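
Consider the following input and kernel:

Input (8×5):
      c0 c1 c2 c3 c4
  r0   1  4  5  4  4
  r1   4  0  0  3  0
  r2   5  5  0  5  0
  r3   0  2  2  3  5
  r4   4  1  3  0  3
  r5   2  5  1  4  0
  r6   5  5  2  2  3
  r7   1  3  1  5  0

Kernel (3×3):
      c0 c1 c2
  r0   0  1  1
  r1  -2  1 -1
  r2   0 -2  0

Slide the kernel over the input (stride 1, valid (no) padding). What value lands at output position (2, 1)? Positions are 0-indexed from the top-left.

-6

The receptive field on the input at this output position is [5 0 5 / 2 2 3 / 1 3 0]. Elementwise product with the kernel and sum: 0·1 + 5·1 + 2·-2 + 2·1 + 3·-1 + 3·-2.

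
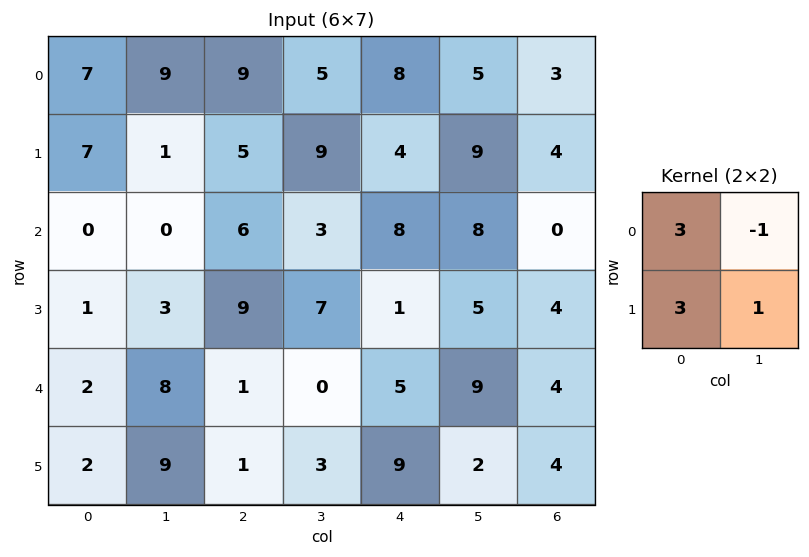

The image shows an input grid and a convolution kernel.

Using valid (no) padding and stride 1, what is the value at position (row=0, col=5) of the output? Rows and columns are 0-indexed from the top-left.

43

The receptive field on the input at this output position is [5 3 / 9 4]. Elementwise product with the kernel and sum: 5·3 + 3·-1 + 9·3 + 4·1.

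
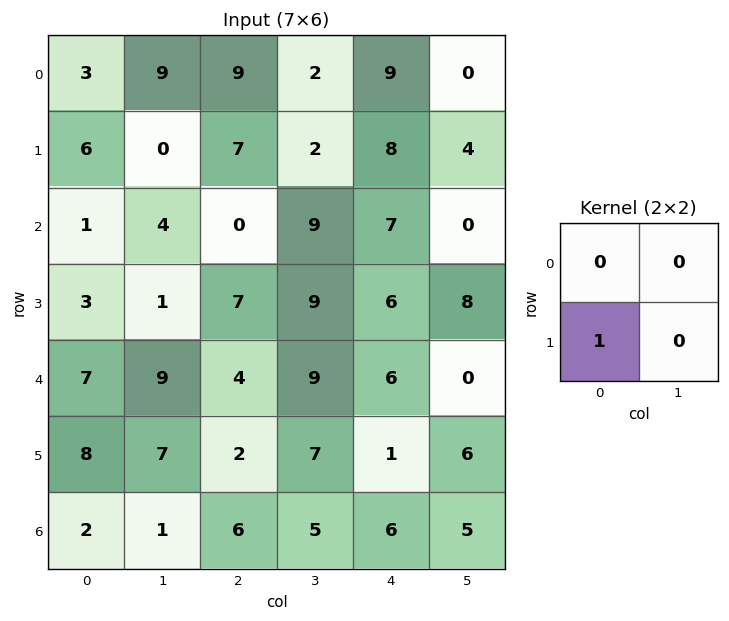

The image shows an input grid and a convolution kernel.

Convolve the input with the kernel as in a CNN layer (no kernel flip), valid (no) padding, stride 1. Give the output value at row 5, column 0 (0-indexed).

2

The receptive field on the input at this output position is [8 7 / 2 1]. Elementwise product with the kernel and sum: 2·1.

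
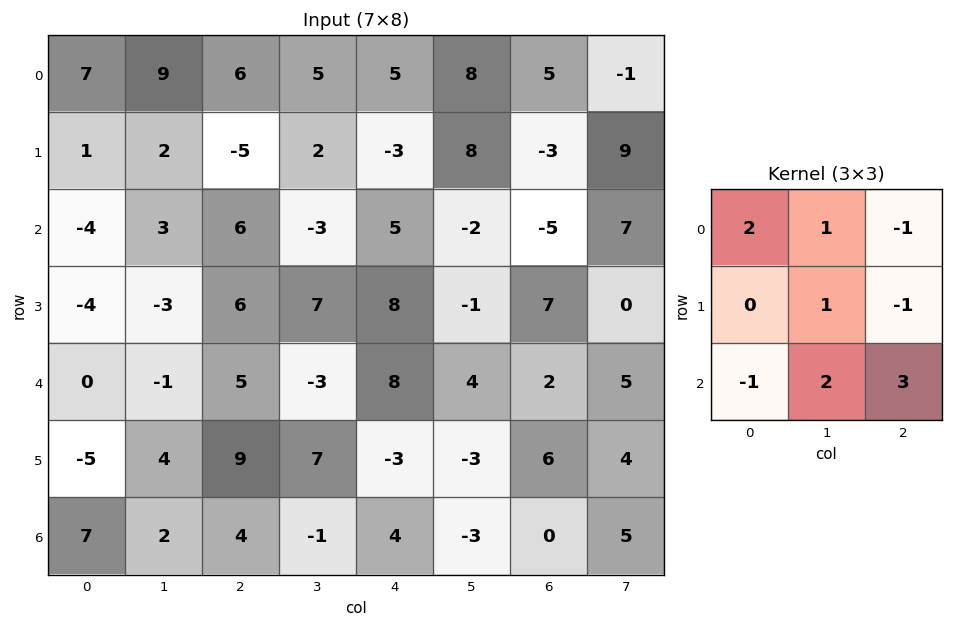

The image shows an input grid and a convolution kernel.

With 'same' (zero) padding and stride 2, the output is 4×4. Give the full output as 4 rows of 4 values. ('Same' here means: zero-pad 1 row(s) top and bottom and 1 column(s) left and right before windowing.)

Output[0,0]: The receptive field on the zero-padded input at this output position is [0 0 0 / 0 7 9 / 0 1 2]. Elementwise product with the kernel and sum: 0·2 + 0·1 + 0·-1 + 7·1 + 9·-1 + 0·-1 + 1·2 + 2·3.
Output[0,1]: The receptive field on the zero-padded input at this output position is [0 0 0 / 9 6 5 / 2 -5 2]. Elementwise product with the kernel and sum: 0·2 + 0·1 + 0·-1 + 6·1 + 5·-1 + 2·-1 + -5·2 + 2·3.

6 -5 13 19
-25 42 6 7
2 36 5 29
-4 15 21 -9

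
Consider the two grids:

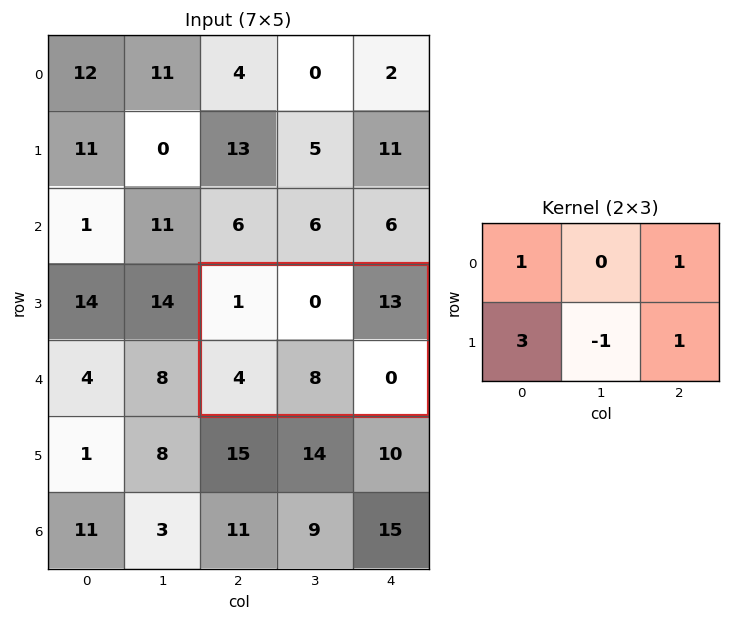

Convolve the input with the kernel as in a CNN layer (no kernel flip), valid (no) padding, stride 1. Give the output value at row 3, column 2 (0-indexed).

18

The receptive field on the input at this output position is [1 0 13 / 4 8 0]. Elementwise product with the kernel and sum: 1·1 + 13·1 + 4·3 + 8·-1 + 0·1.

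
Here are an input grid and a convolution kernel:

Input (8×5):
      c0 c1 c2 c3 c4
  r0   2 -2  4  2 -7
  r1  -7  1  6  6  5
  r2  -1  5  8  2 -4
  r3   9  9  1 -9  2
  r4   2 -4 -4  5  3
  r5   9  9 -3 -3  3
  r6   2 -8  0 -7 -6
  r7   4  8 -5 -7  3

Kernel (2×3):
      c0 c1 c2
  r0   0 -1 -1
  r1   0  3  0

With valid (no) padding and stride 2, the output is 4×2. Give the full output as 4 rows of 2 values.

Output[0,0]: The receptive field on the input at this output position is [2 -2 4 / -7 1 6]. Elementwise product with the kernel and sum: -2·-1 + 4·-1 + 1·3.
Output[0,1]: The receptive field on the input at this output position is [4 2 -7 / 6 6 5]. Elementwise product with the kernel and sum: 2·-1 + -7·-1 + 6·3.

1 23
14 -25
35 -17
32 -8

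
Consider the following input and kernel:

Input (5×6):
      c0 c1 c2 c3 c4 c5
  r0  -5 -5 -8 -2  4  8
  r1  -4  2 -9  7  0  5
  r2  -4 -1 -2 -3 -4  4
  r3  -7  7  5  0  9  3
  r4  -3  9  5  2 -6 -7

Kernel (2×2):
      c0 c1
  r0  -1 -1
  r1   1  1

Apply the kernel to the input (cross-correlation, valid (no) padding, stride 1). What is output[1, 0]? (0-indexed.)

-3

The receptive field on the input at this output position is [-4 2 / -4 -1]. Elementwise product with the kernel and sum: -4·-1 + 2·-1 + -4·1 + -1·1.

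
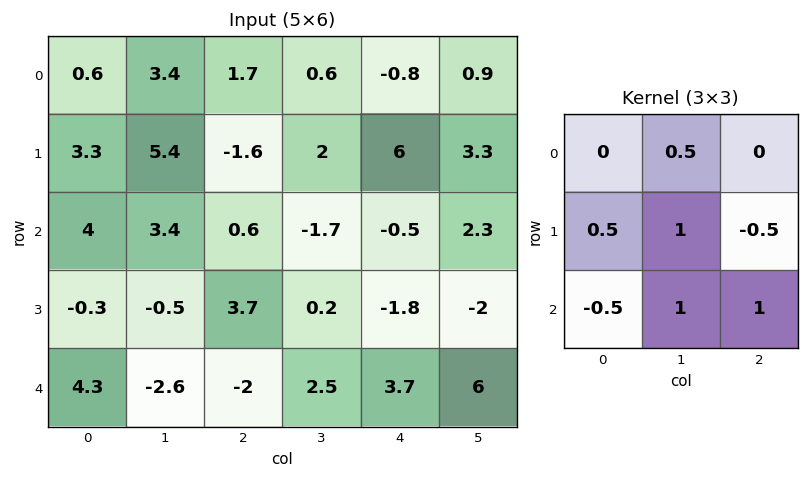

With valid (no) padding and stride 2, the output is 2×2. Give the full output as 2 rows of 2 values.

11.55 -4
-7.55 9.3

Output[0,0]: The receptive field on the input at this output position is [0.6 3.4 1.7 / 3.3 5.4 -1.6 / 4 3.4 0.6]. Elementwise product with the kernel and sum: 3.4·0.5 + 3.3·0.5 + 5.4·1 + -1.6·-0.5 + 4·-0.5 + 3.4·1 + 0.6·1.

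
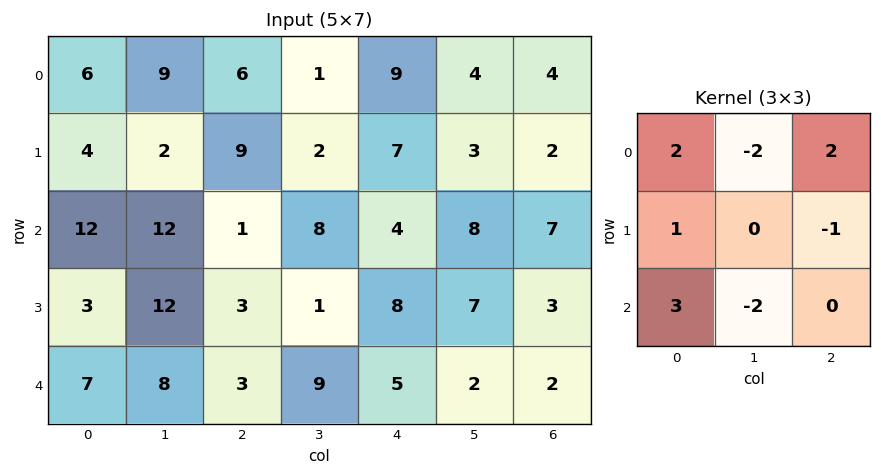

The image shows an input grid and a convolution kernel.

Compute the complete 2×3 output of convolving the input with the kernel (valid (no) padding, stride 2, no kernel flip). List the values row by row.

Output[0,0]: The receptive field on the input at this output position is [6 9 6 / 4 2 9 / 12 12 1]. Elementwise product with the kernel and sum: 6·2 + 9·-2 + 6·2 + 4·1 + 9·-1 + 12·3 + 12·-2.

13 17 19
7 -20 22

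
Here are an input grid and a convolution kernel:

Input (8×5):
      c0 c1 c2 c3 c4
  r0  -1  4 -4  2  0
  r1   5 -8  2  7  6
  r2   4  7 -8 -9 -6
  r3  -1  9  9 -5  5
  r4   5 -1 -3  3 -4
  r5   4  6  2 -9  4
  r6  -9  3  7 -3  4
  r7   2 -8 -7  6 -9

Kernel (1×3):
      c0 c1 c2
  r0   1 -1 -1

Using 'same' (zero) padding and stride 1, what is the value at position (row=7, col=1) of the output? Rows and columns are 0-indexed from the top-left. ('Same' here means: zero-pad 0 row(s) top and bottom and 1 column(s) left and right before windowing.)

The receptive field on the zero-padded input at this output position is [2 -8 -7]. Elementwise product with the kernel and sum: 2·1 + -8·-1 + -7·-1.

17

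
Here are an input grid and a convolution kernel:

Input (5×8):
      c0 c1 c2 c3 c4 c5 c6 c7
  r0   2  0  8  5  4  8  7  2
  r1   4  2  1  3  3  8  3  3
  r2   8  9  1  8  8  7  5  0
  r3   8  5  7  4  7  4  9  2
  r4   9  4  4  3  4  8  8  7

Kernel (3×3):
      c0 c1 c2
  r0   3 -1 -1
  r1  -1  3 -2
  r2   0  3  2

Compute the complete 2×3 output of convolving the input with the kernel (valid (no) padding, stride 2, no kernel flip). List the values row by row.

27 57 43
27 -5 39

Output[0,0]: The receptive field on the input at this output position is [2 0 8 / 4 2 1 / 8 9 1]. Elementwise product with the kernel and sum: 2·3 + 0·-1 + 8·-1 + 4·-1 + 2·3 + 1·-2 + 9·3 + 1·2.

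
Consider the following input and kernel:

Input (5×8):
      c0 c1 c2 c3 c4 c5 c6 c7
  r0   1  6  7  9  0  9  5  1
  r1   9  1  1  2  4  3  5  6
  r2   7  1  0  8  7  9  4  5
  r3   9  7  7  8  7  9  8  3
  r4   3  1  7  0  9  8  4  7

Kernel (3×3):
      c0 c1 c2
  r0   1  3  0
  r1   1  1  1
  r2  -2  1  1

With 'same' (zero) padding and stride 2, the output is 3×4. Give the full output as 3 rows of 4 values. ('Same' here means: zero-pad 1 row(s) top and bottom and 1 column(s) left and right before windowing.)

17 23 21 20
51 14 38 29
31 36 46 52

Output[0,0]: The receptive field on the zero-padded input at this output position is [0 0 0 / 0 1 6 / 0 9 1]. Elementwise product with the kernel and sum: 0·1 + 0·3 + 0·1 + 1·1 + 6·1 + 0·-2 + 9·1 + 1·1.
Output[0,1]: The receptive field on the zero-padded input at this output position is [0 0 0 / 6 7 9 / 1 1 2]. Elementwise product with the kernel and sum: 0·1 + 0·3 + 6·1 + 7·1 + 9·1 + 1·-2 + 1·1 + 2·1.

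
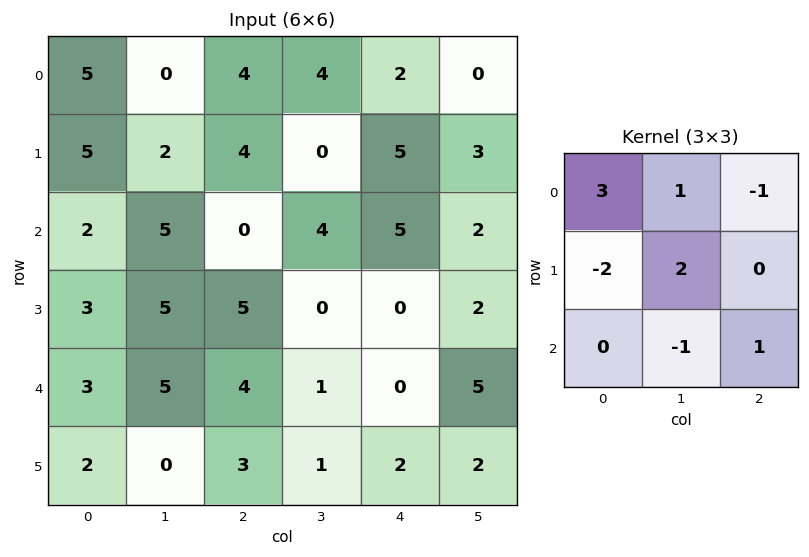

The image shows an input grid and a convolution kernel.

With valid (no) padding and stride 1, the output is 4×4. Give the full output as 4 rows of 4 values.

Output[0,0]: The receptive field on the input at this output position is [5 0 4 / 5 2 4 / 2 5 0]. Elementwise product with the kernel and sum: 5·3 + 0·1 + 4·-1 + 5·-2 + 2·2 + 5·-1 + 0·1.
Output[0,1]: The receptive field on the input at this output position is [0 4 4 / 2 4 0 / 5 0 4]. Elementwise product with the kernel and sum: 0·3 + 4·1 + 4·-1 + 2·-2 + 4·2 + 0·-1 + 4·1.

0 8 7 21
19 -5 15 6
14 8 -12 20
16 16 10 -4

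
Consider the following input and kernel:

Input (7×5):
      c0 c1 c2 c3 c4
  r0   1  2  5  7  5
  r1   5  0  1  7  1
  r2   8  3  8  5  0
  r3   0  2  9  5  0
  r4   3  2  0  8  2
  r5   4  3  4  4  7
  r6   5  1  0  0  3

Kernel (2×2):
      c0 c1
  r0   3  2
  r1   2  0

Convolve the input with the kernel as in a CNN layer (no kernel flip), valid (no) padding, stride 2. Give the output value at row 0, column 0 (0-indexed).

17

The receptive field on the input at this output position is [1 2 / 5 0]. Elementwise product with the kernel and sum: 1·3 + 2·2 + 5·2.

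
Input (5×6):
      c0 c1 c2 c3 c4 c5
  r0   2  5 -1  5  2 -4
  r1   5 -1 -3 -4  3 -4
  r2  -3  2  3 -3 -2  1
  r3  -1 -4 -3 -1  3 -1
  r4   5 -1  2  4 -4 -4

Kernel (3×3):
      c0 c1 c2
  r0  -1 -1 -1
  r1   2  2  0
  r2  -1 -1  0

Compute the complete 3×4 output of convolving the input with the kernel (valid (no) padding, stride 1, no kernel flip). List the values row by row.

Output[0,0]: The receptive field on the input at this output position is [2 5 -1 / 5 -1 -3 / -3 2 3]. Elementwise product with the kernel and sum: 2·-1 + 5·-1 + -1·-1 + 5·2 + -1·2 + -3·-1 + 2·-1.

3 -22 -20 0
2 25 8 -7
-16 -17 -12 8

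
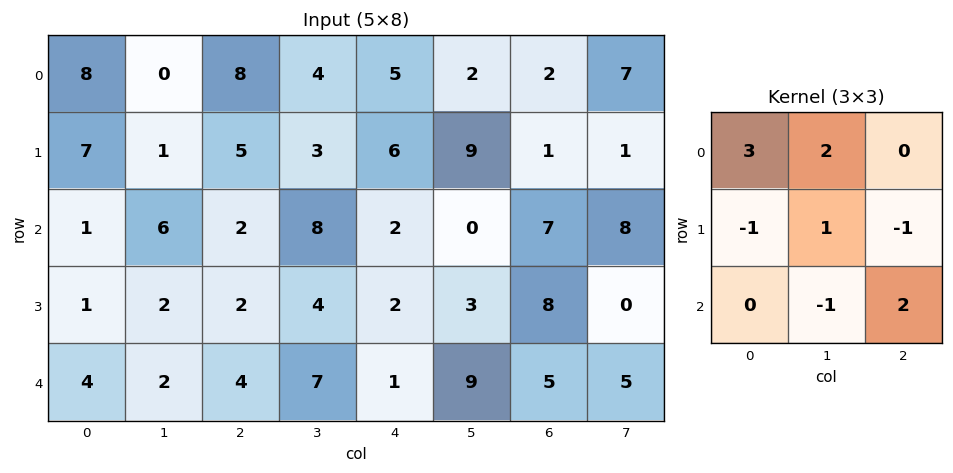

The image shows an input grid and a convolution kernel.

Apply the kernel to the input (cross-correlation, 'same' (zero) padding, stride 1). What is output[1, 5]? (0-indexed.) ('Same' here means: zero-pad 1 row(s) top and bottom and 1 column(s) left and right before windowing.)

35

The receptive field on the zero-padded input at this output position is [5 2 2 / 6 9 1 / 2 0 7]. Elementwise product with the kernel and sum: 5·3 + 2·2 + 6·-1 + 9·1 + 1·-1 + 0·-1 + 7·2.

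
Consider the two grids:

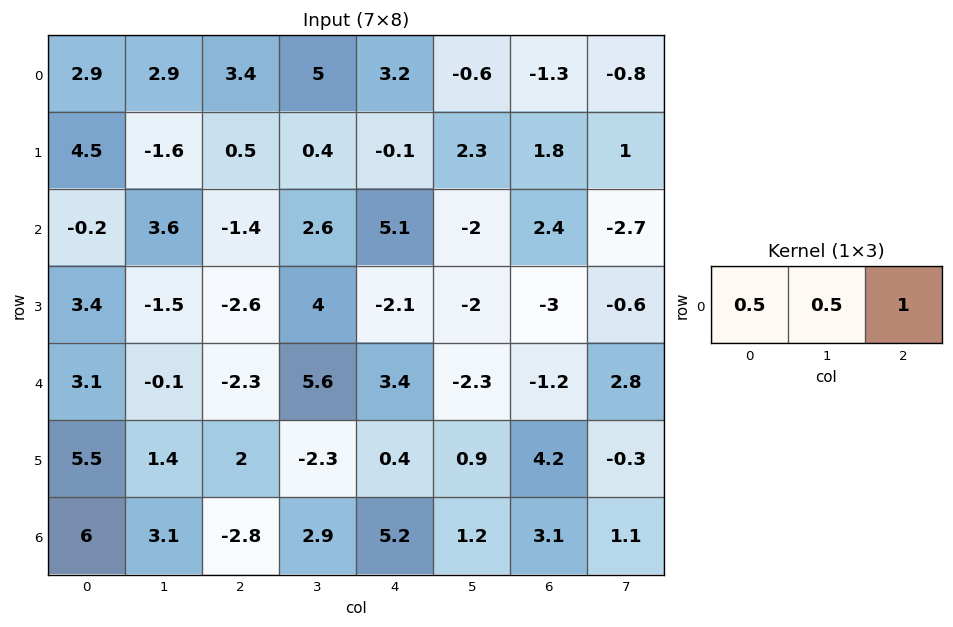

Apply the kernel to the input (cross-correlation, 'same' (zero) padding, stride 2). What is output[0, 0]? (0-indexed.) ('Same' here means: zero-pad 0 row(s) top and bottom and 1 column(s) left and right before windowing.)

4.35

The receptive field on the zero-padded input at this output position is [0 2.9 2.9]. Elementwise product with the kernel and sum: 0·0.5 + 2.9·0.5 + 2.9·1.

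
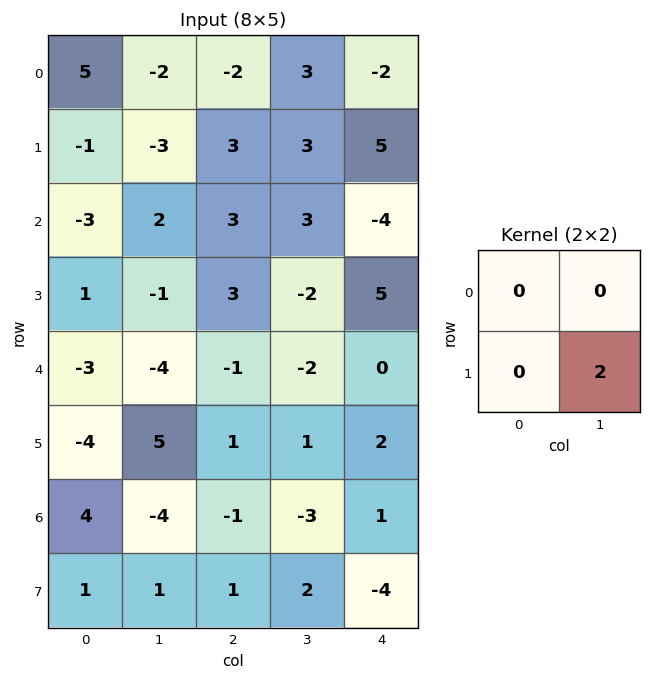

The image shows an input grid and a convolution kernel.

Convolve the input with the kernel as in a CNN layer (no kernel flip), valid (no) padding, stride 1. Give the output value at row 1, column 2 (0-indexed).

The receptive field on the input at this output position is [3 3 / 3 3]. Elementwise product with the kernel and sum: 3·2.

6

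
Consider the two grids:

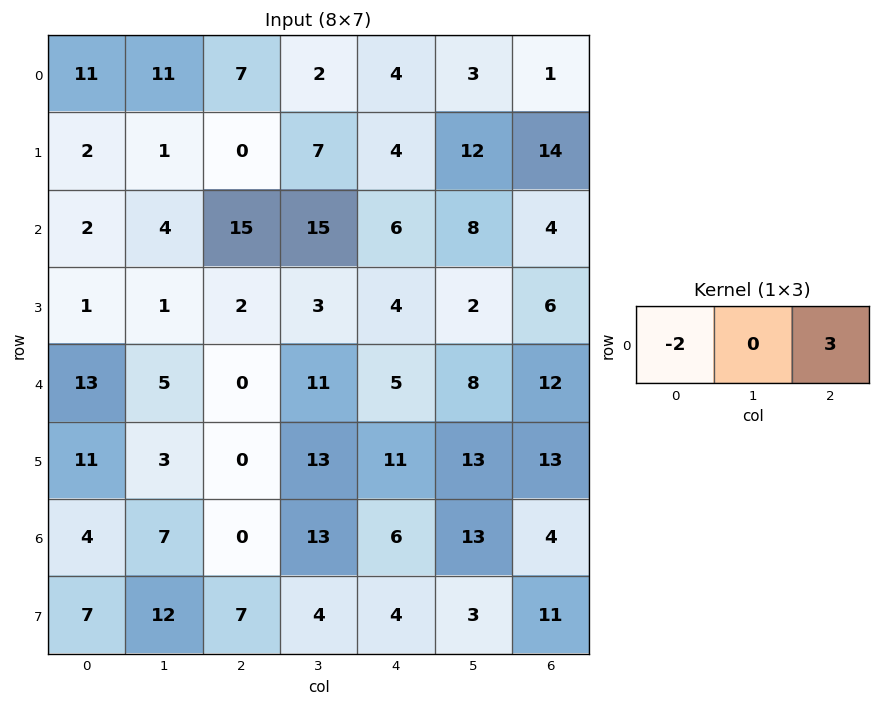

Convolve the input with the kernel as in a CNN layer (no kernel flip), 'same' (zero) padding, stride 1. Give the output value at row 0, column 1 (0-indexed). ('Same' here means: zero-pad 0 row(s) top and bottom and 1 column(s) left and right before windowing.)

-1

The receptive field on the zero-padded input at this output position is [11 11 7]. Elementwise product with the kernel and sum: 11·-2 + 7·3.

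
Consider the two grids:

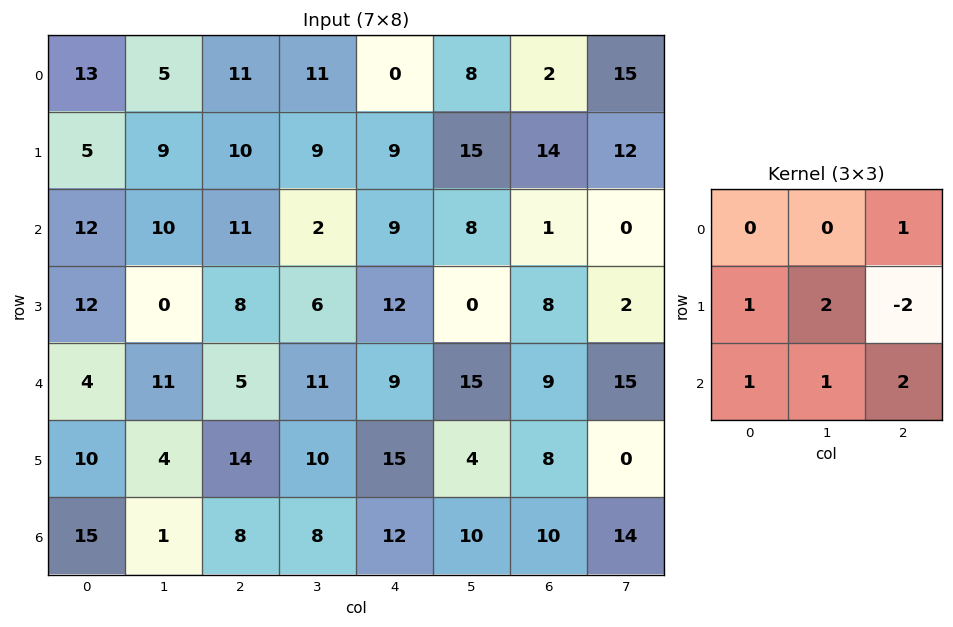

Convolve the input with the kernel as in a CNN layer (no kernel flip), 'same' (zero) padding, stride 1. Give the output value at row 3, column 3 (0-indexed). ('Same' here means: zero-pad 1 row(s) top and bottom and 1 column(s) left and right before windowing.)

39

The receptive field on the zero-padded input at this output position is [11 2 9 / 8 6 12 / 5 11 9]. Elementwise product with the kernel and sum: 9·1 + 8·1 + 6·2 + 12·-2 + 5·1 + 11·1 + 9·2.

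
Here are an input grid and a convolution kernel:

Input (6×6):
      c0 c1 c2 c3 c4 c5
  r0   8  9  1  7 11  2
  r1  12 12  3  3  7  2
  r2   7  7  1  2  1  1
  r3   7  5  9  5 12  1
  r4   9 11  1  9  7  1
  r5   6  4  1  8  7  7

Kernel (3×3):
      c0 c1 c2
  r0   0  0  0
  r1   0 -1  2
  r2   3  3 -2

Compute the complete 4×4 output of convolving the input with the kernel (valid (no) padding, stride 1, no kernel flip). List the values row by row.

34 23 18 4
13 35 18 50
71 19 35 36
19 16 18 26

Output[0,0]: The receptive field on the input at this output position is [8 9 1 / 12 12 3 / 7 7 1]. Elementwise product with the kernel and sum: 12·-1 + 3·2 + 7·3 + 7·3 + 1·-2.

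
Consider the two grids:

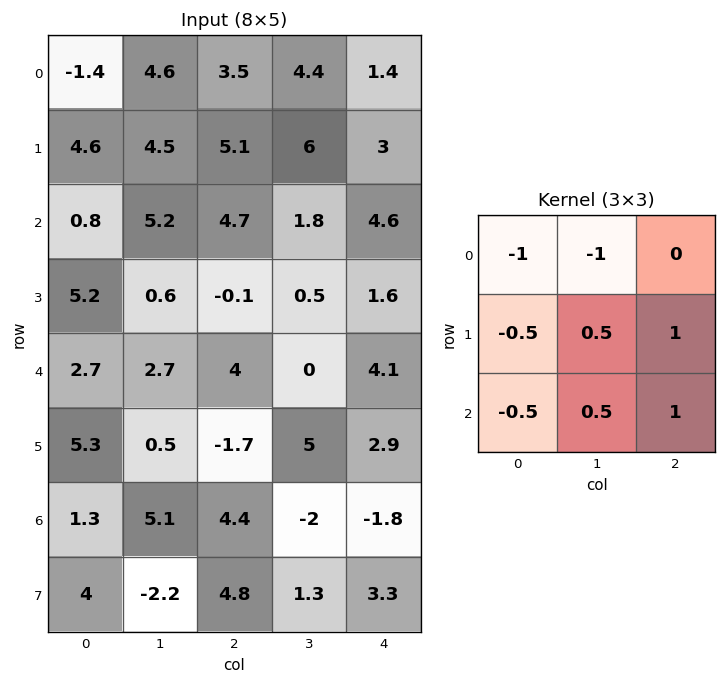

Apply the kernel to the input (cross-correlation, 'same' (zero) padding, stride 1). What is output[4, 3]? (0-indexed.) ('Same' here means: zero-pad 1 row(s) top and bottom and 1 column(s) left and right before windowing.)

7.95

The receptive field on the zero-padded input at this output position is [-0.1 0.5 1.6 / 4 0 4.1 / -1.7 5 2.9]. Elementwise product with the kernel and sum: -0.1·-1 + 0.5·-1 + 4·-0.5 + 0·0.5 + 4.1·1 + -1.7·-0.5 + 5·0.5 + 2.9·1.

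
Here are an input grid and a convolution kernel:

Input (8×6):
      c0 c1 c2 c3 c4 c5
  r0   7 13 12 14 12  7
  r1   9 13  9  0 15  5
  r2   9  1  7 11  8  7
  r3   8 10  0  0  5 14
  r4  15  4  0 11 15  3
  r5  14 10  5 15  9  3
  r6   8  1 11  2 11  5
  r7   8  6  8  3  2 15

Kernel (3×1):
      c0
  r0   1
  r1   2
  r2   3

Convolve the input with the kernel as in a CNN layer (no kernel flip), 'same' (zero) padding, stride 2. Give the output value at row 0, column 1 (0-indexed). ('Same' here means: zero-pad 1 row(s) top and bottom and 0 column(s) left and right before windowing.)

51

The receptive field on the zero-padded input at this output position is [0 / 12 / 9]. Elementwise product with the kernel and sum: 0·1 + 12·2 + 9·3.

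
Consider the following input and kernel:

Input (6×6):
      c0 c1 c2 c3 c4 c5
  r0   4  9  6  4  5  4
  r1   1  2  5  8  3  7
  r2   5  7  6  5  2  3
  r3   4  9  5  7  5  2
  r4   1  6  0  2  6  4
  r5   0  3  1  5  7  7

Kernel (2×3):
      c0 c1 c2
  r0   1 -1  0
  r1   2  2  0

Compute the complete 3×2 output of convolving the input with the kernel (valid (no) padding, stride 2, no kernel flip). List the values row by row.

Output[0,0]: The receptive field on the input at this output position is [4 9 6 / 1 2 5]. Elementwise product with the kernel and sum: 4·1 + 9·-1 + 1·2 + 2·2.

1 28
24 25
1 10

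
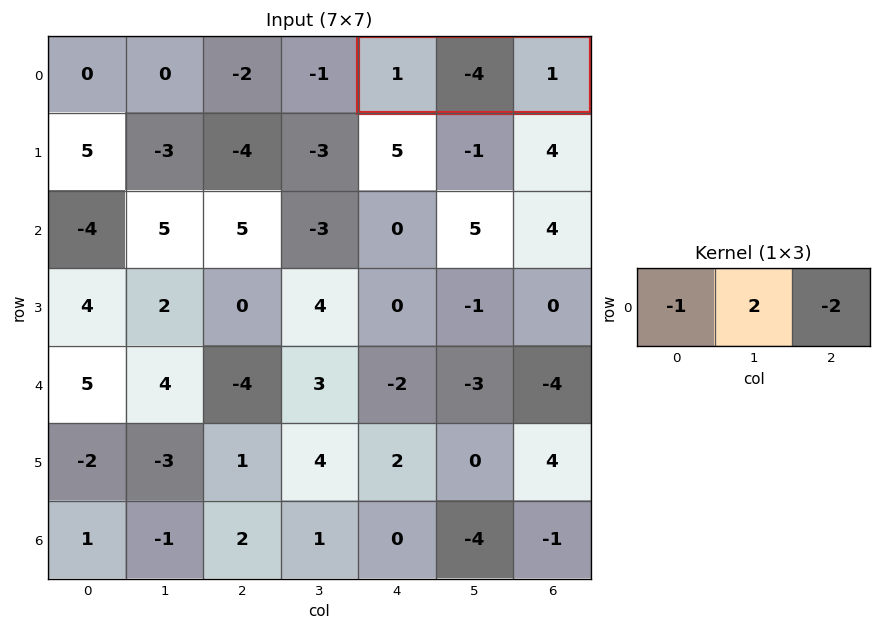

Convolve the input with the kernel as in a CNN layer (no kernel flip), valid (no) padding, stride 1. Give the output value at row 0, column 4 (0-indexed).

-11

The receptive field on the input at this output position is [1 -4 1]. Elementwise product with the kernel and sum: 1·-1 + -4·2 + 1·-2.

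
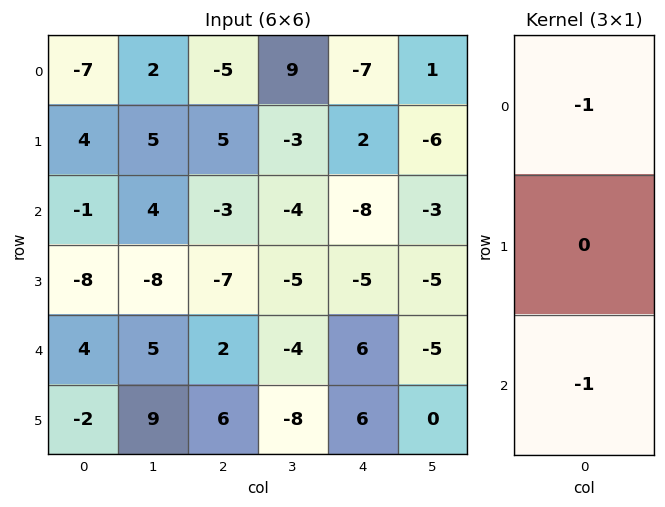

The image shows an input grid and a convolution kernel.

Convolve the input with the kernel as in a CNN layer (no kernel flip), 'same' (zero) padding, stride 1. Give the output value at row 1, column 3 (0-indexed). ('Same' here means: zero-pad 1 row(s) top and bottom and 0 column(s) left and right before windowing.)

-5

The receptive field on the zero-padded input at this output position is [9 / -3 / -4]. Elementwise product with the kernel and sum: 9·-1 + -4·-1.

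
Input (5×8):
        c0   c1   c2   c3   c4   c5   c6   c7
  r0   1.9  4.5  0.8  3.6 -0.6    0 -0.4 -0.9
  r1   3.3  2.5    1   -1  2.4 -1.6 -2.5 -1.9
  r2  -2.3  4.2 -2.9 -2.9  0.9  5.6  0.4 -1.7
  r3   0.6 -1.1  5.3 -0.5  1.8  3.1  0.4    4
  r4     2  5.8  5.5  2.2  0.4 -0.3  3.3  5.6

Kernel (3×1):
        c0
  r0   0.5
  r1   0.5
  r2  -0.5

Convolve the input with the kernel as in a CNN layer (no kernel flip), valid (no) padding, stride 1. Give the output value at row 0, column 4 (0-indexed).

0.45

The receptive field on the input at this output position is [-0.6 / 2.4 / 0.9]. Elementwise product with the kernel and sum: -0.6·0.5 + 2.4·0.5 + 0.9·-0.5.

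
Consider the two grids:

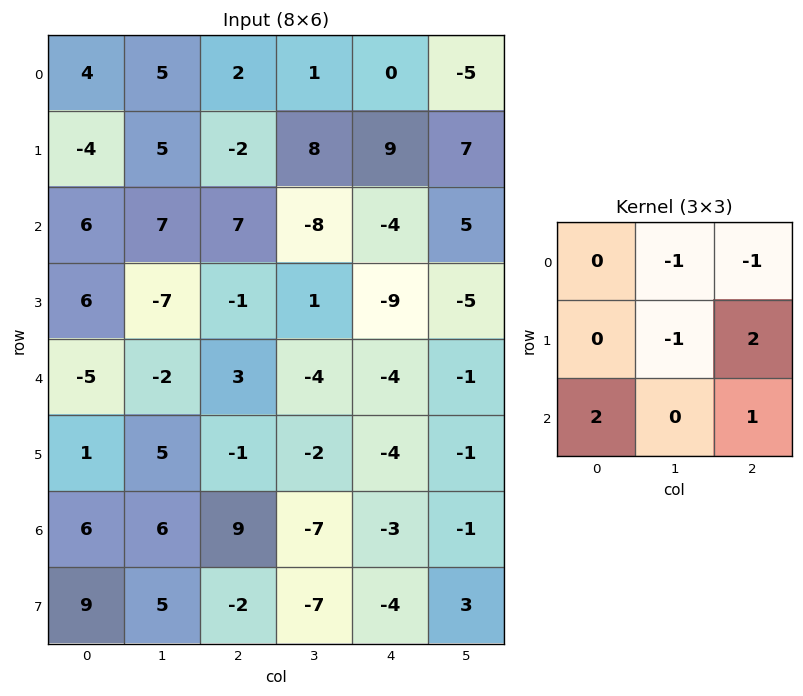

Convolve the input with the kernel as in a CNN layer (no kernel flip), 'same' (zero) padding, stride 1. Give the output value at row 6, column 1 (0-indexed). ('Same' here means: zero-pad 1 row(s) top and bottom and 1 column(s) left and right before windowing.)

24

The receptive field on the zero-padded input at this output position is [1 5 -1 / 6 6 9 / 9 5 -2]. Elementwise product with the kernel and sum: 5·-1 + -1·-1 + 6·-1 + 9·2 + 9·2 + -2·1.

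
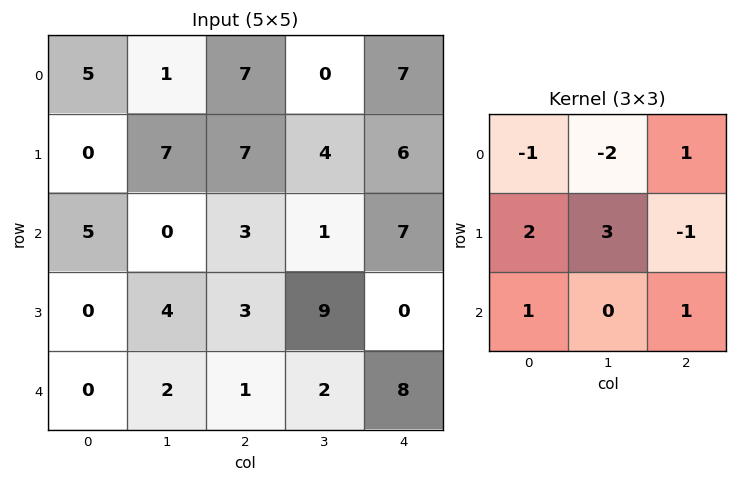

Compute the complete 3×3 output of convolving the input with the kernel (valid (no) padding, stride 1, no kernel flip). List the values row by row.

Output[0,0]: The receptive field on the input at this output position is [5 1 7 / 0 7 7 / 5 0 3]. Elementwise product with the kernel and sum: 5·-1 + 1·-2 + 7·1 + 0·2 + 7·3 + 7·-1 + 5·1 + 3·1.
Output[0,1]: The receptive field on the input at this output position is [1 7 0 / 7 7 4 / 0 3 1]. Elementwise product with the kernel and sum: 1·-1 + 7·-2 + 0·1 + 7·2 + 7·3 + 4·-1 + 0·1 + 1·1.

22 17 30
3 4 -4
8 7 44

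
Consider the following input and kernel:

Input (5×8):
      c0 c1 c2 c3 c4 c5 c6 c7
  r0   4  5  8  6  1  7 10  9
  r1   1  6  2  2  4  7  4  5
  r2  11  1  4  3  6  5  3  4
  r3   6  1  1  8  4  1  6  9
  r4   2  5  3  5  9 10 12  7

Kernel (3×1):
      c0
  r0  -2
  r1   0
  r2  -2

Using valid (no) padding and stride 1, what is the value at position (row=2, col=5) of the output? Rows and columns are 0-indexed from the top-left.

The receptive field on the input at this output position is [5 / 1 / 10]. Elementwise product with the kernel and sum: 5·-2 + 10·-2.

-30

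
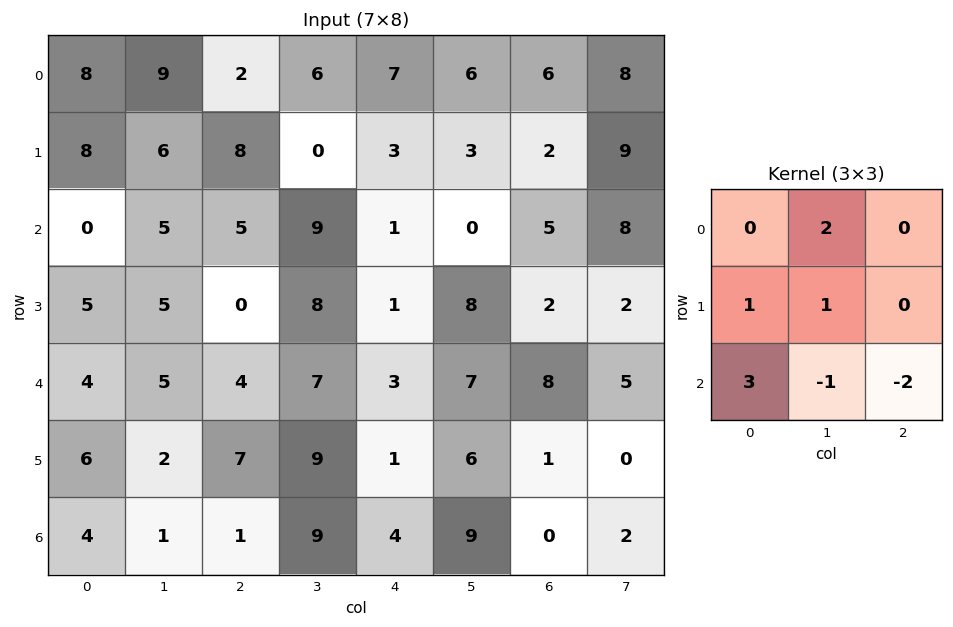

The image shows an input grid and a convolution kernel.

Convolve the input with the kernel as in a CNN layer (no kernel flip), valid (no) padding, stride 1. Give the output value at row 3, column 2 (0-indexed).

The receptive field on the input at this output position is [0 8 1 / 4 7 3 / 7 9 1]. Elementwise product with the kernel and sum: 8·2 + 4·1 + 7·1 + 7·3 + 9·-1 + 1·-2.

37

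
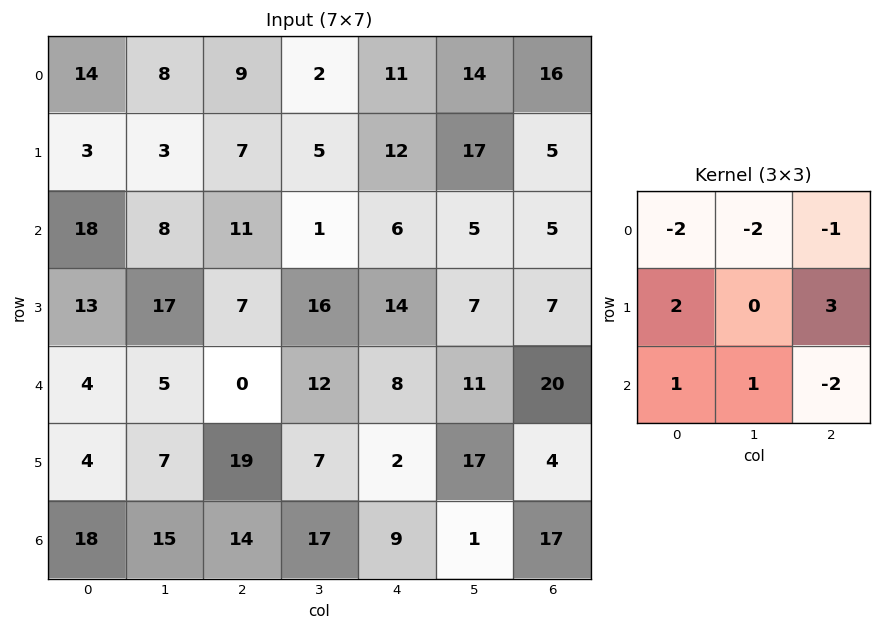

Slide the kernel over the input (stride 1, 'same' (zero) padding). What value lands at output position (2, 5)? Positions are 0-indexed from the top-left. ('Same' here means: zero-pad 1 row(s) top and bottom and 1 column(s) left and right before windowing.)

-29

The receptive field on the zero-padded input at this output position is [12 17 5 / 6 5 5 / 14 7 7]. Elementwise product with the kernel and sum: 12·-2 + 17·-2 + 5·-1 + 6·2 + 5·3 + 14·1 + 7·1 + 7·-2.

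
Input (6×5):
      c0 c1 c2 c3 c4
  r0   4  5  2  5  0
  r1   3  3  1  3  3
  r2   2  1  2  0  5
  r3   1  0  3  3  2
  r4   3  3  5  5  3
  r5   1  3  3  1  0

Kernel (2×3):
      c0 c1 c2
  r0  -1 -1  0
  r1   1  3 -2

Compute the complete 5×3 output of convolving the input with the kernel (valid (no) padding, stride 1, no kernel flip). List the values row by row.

1 -7 -3
-5 3 -12
-8 0 6
1 5 8
-2 2 -4

Output[0,0]: The receptive field on the input at this output position is [4 5 2 / 3 3 1]. Elementwise product with the kernel and sum: 4·-1 + 5·-1 + 3·1 + 3·3 + 1·-2.
Output[0,1]: The receptive field on the input at this output position is [5 2 5 / 3 1 3]. Elementwise product with the kernel and sum: 5·-1 + 2·-1 + 3·1 + 1·3 + 3·-2.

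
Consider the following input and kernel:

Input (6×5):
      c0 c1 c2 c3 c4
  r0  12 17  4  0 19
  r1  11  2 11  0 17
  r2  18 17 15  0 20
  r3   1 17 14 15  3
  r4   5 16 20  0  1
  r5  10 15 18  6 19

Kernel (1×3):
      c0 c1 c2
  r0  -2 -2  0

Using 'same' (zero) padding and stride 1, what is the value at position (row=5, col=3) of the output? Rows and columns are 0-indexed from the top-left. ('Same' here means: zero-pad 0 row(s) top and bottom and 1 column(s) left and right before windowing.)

-48

The receptive field on the zero-padded input at this output position is [18 6 19]. Elementwise product with the kernel and sum: 18·-2 + 6·-2.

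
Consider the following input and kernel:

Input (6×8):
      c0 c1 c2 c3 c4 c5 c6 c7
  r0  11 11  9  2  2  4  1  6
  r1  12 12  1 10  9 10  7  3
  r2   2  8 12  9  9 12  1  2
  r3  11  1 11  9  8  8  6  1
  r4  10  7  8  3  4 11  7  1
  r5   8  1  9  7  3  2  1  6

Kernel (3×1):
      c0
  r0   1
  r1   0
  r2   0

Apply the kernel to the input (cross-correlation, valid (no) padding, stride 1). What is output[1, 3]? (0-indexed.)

The receptive field on the input at this output position is [10 / 9 / 9]. Elementwise product with the kernel and sum: 10·1.

10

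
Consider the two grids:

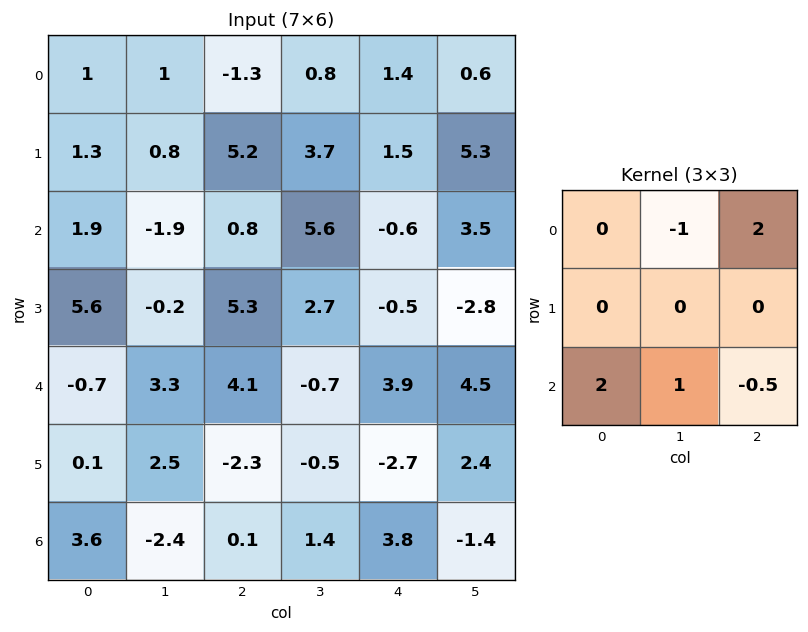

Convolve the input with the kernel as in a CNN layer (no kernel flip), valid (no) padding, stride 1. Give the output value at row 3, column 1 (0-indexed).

3.05

The receptive field on the input at this output position is [-0.2 5.3 2.7 / 3.3 4.1 -0.7 / 2.5 -2.3 -0.5]. Elementwise product with the kernel and sum: 5.3·-1 + 2.7·2 + 2.5·2 + -2.3·1 + -0.5·-0.5.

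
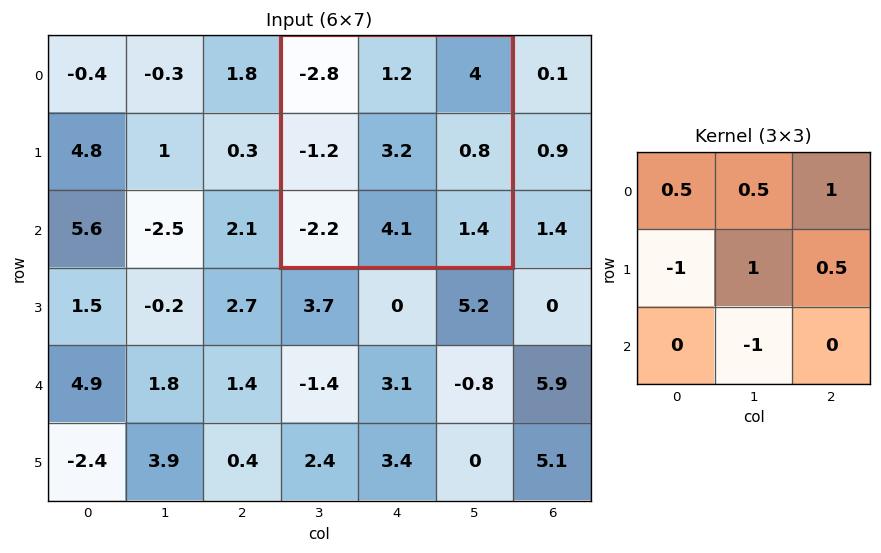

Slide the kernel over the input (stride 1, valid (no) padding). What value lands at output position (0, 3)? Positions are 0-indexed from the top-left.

The receptive field on the input at this output position is [-2.8 1.2 4 / -1.2 3.2 0.8 / -2.2 4.1 1.4]. Elementwise product with the kernel and sum: -2.8·0.5 + 1.2·0.5 + 4·1 + -1.2·-1 + 3.2·1 + 0.8·0.5 + 4.1·-1.

3.9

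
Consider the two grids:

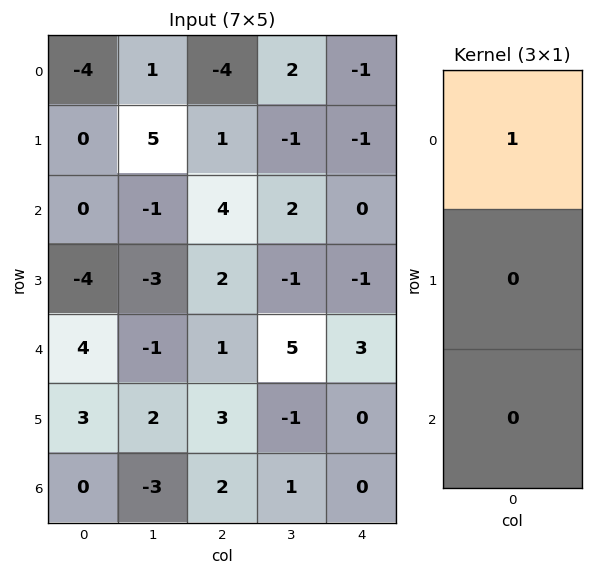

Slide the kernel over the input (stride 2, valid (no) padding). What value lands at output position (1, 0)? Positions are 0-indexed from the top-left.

0

The receptive field on the input at this output position is [0 / -4 / 4]. Elementwise product with the kernel and sum: 0·1.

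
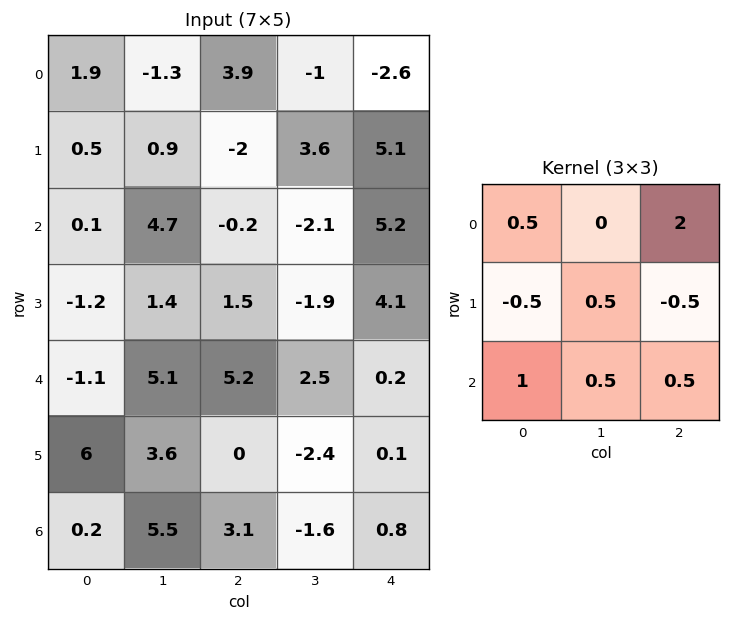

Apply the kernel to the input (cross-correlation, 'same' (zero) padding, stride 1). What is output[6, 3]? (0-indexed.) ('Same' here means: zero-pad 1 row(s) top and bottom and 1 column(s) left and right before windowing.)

-2.55

The receptive field on the zero-padded input at this output position is [0 -2.4 0.1 / 3.1 -1.6 0.8 / 0 0 0]. Elementwise product with the kernel and sum: 0·0.5 + 0.1·2 + 3.1·-0.5 + -1.6·0.5 + 0.8·-0.5 + 0·1 + 0·0.5 + 0·0.5.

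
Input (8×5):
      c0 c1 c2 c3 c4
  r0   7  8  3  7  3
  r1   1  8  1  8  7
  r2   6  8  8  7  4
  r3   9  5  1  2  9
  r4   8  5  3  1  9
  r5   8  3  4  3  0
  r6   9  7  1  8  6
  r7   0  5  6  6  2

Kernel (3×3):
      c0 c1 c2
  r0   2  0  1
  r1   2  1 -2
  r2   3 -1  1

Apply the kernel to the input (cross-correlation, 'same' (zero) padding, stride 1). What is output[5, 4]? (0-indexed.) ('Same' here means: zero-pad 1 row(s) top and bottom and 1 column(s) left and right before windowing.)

26

The receptive field on the zero-padded input at this output position is [1 9 0 / 3 0 0 / 8 6 0]. Elementwise product with the kernel and sum: 1·2 + 0·1 + 3·2 + 0·1 + 0·-2 + 8·3 + 6·-1 + 0·1.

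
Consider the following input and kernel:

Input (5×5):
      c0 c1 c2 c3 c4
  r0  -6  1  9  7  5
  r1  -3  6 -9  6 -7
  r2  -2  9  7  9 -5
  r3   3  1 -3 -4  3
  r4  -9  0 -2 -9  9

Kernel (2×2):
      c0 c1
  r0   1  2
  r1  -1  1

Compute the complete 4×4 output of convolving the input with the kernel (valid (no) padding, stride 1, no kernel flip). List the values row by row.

Output[0,0]: The receptive field on the input at this output position is [-6 1 / -3 6]. Elementwise product with the kernel and sum: -6·1 + 1·2 + -3·-1 + 6·1.

5 4 38 4
20 -14 5 -22
14 19 24 6
14 -7 -18 20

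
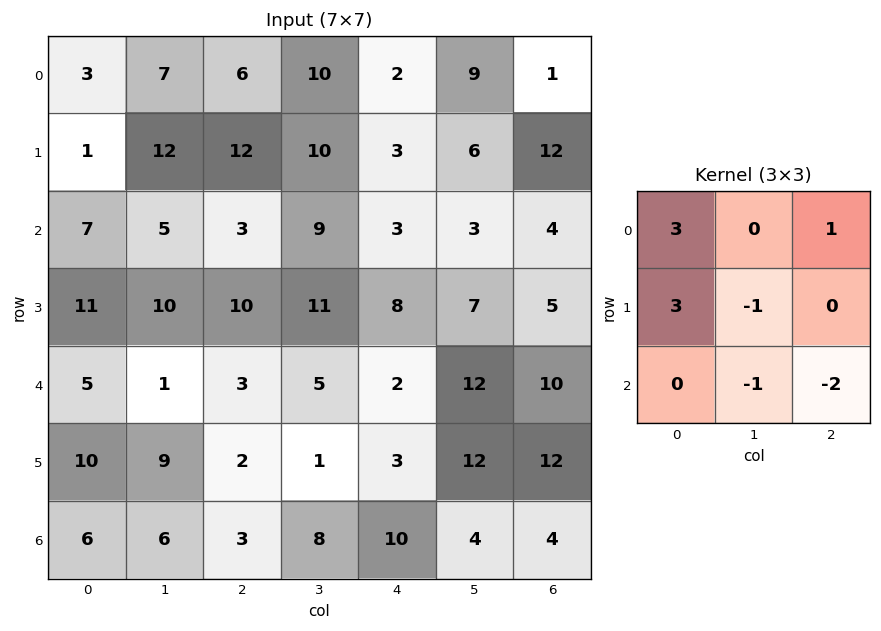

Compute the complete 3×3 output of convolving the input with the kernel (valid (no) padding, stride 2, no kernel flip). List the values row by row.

-5 31 -1
40 22 -2
27 -12 1

Output[0,0]: The receptive field on the input at this output position is [3 7 6 / 1 12 12 / 7 5 3]. Elementwise product with the kernel and sum: 3·3 + 6·1 + 1·3 + 12·-1 + 5·-1 + 3·-2.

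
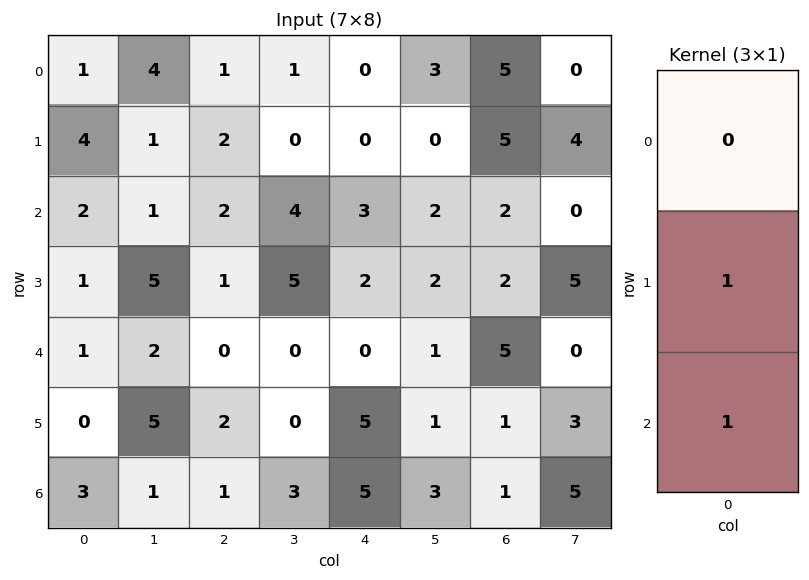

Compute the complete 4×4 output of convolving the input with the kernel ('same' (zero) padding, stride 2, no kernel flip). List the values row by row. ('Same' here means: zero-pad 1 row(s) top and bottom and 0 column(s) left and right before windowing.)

5 3 0 10
3 3 5 4
1 2 5 6
3 1 5 1

Output[0,0]: The receptive field on the zero-padded input at this output position is [0 / 1 / 4]. Elementwise product with the kernel and sum: 1·1 + 4·1.
Output[0,1]: The receptive field on the zero-padded input at this output position is [0 / 1 / 2]. Elementwise product with the kernel and sum: 1·1 + 2·1.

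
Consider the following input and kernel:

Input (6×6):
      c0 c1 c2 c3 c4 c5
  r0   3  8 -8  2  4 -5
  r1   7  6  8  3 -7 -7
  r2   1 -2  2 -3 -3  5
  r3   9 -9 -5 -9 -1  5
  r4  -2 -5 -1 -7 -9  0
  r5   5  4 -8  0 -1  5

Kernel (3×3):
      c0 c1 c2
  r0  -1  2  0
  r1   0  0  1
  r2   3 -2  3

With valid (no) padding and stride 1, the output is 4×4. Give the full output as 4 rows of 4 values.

34 -40 8 11
37 -37 -5 -22
-9 -37 -25 -1
-45 20 -49 24

Output[0,0]: The receptive field on the input at this output position is [3 8 -8 / 7 6 8 / 1 -2 2]. Elementwise product with the kernel and sum: 3·-1 + 8·2 + 8·1 + 1·3 + -2·-2 + 2·3.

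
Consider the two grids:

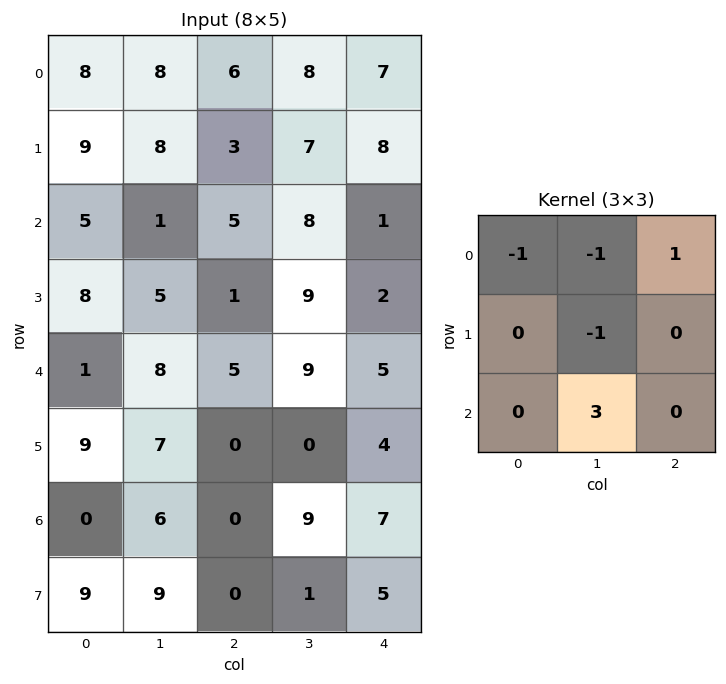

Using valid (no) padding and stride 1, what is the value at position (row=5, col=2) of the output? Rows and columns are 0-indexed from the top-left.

The receptive field on the input at this output position is [0 0 4 / 0 9 7 / 0 1 5]. Elementwise product with the kernel and sum: 0·-1 + 0·-1 + 4·1 + 9·-1 + 1·3.

-2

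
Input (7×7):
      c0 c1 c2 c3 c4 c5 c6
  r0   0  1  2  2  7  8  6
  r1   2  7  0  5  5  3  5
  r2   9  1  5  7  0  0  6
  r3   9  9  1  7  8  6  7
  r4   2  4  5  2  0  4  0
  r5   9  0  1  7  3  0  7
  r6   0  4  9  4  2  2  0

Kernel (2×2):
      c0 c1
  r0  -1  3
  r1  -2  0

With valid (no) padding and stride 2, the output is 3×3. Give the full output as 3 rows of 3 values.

-1 4 7
-24 14 -16
-8 -1 6

Output[0,0]: The receptive field on the input at this output position is [0 1 / 2 7]. Elementwise product with the kernel and sum: 0·-1 + 1·3 + 2·-2.
Output[0,1]: The receptive field on the input at this output position is [2 2 / 0 5]. Elementwise product with the kernel and sum: 2·-1 + 2·3 + 0·-2.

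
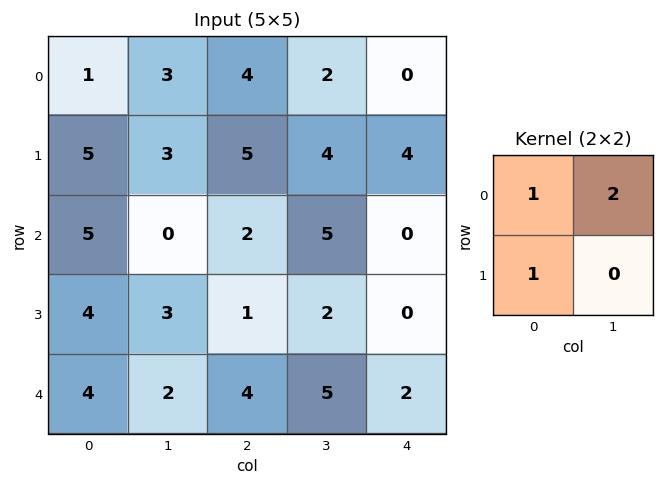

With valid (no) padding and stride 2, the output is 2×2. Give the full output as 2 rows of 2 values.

12 13
9 13

Output[0,0]: The receptive field on the input at this output position is [1 3 / 5 3]. Elementwise product with the kernel and sum: 1·1 + 3·2 + 5·1.
Output[0,1]: The receptive field on the input at this output position is [4 2 / 5 4]. Elementwise product with the kernel and sum: 4·1 + 2·2 + 5·1.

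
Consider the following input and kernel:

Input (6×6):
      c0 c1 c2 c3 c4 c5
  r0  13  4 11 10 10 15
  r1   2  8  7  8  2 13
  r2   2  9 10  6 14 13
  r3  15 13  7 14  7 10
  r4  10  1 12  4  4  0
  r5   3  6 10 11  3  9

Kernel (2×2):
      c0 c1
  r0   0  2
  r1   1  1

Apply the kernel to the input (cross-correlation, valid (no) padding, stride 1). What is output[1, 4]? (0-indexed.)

The receptive field on the input at this output position is [2 13 / 14 13]. Elementwise product with the kernel and sum: 13·2 + 14·1 + 13·1.

53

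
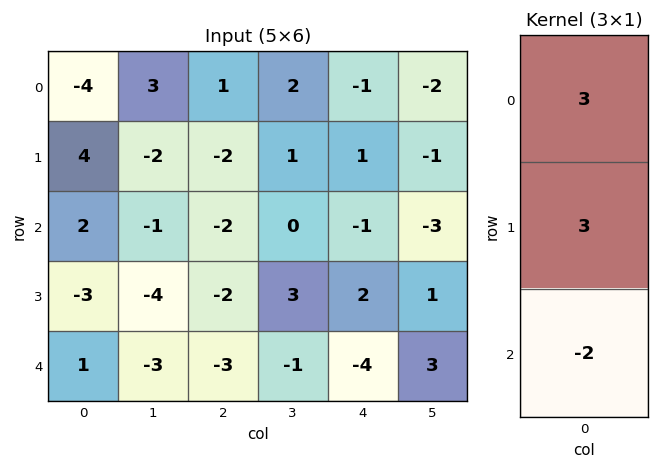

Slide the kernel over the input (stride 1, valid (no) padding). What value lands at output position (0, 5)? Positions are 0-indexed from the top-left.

The receptive field on the input at this output position is [-2 / -1 / -3]. Elementwise product with the kernel and sum: -2·3 + -1·3 + -3·-2.

-3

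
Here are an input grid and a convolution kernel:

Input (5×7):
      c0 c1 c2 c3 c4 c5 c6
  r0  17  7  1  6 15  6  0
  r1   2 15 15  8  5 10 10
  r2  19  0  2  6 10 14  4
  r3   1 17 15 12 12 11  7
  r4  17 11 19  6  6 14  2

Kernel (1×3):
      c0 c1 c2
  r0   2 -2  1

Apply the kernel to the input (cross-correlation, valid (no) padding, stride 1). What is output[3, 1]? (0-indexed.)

The receptive field on the input at this output position is [17 15 12]. Elementwise product with the kernel and sum: 17·2 + 15·-2 + 12·1.

16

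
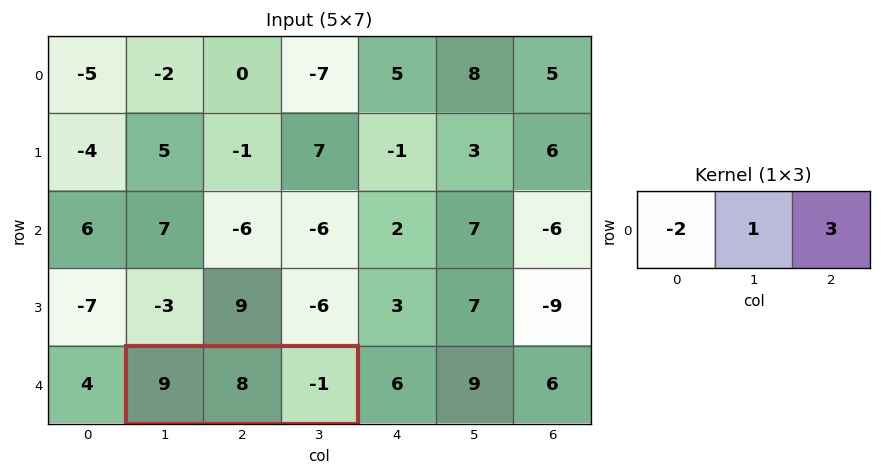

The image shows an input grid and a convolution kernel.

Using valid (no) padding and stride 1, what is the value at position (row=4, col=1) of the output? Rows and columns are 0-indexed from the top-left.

-13

The receptive field on the input at this output position is [9 8 -1]. Elementwise product with the kernel and sum: 9·-2 + 8·1 + -1·3.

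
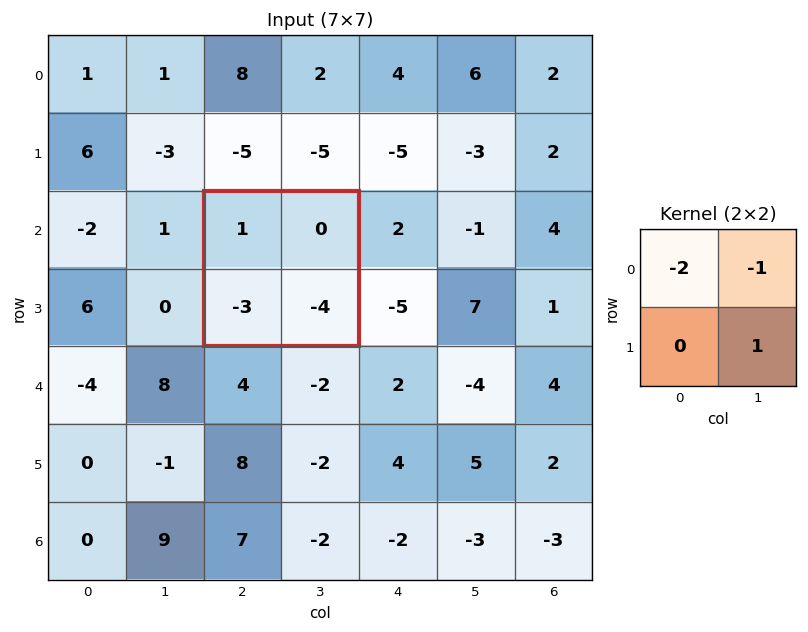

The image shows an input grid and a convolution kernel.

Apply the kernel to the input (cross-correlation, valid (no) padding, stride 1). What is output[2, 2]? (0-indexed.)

The receptive field on the input at this output position is [1 0 / -3 -4]. Elementwise product with the kernel and sum: 1·-2 + 0·-1 + -4·1.

-6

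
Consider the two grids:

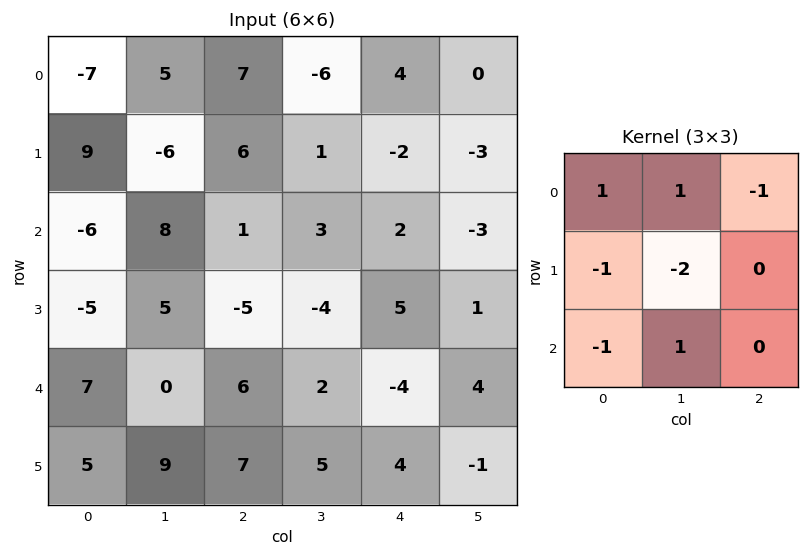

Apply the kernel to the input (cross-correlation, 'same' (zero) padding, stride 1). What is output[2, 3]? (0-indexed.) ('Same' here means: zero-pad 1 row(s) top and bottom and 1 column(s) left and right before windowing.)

The receptive field on the zero-padded input at this output position is [6 1 -2 / 1 3 2 / -5 -4 5]. Elementwise product with the kernel and sum: 6·1 + 1·1 + -2·-1 + 1·-1 + 3·-2 + -5·-1 + -4·1.

3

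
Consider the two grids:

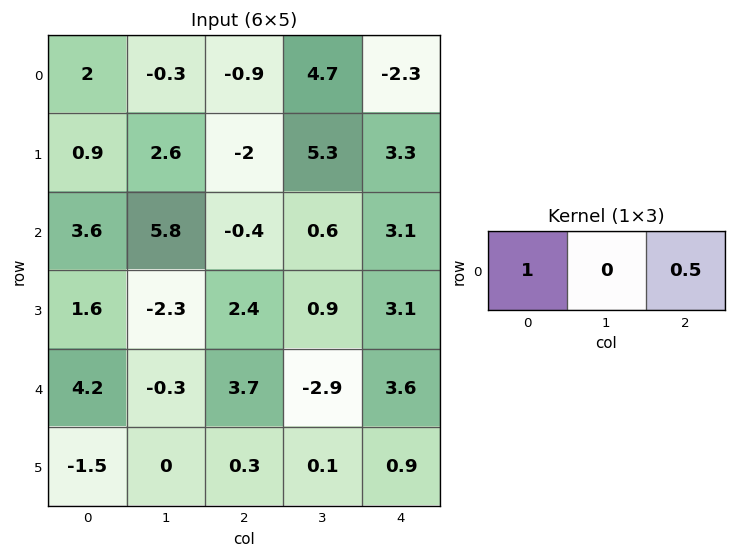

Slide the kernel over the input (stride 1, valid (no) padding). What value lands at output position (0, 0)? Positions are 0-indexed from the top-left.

The receptive field on the input at this output position is [2 -0.3 -0.9]. Elementwise product with the kernel and sum: 2·1 + -0.9·0.5.

1.55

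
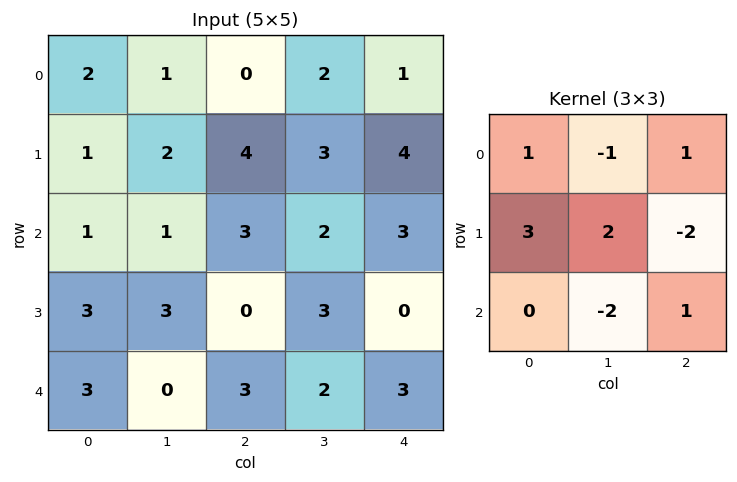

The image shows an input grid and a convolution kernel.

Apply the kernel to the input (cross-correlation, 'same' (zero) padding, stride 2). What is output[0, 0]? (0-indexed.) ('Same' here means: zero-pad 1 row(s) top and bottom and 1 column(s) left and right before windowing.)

2

The receptive field on the zero-padded input at this output position is [0 0 0 / 0 2 1 / 0 1 2]. Elementwise product with the kernel and sum: 0·1 + 0·-1 + 0·1 + 0·3 + 2·2 + 1·-2 + 1·-2 + 2·1.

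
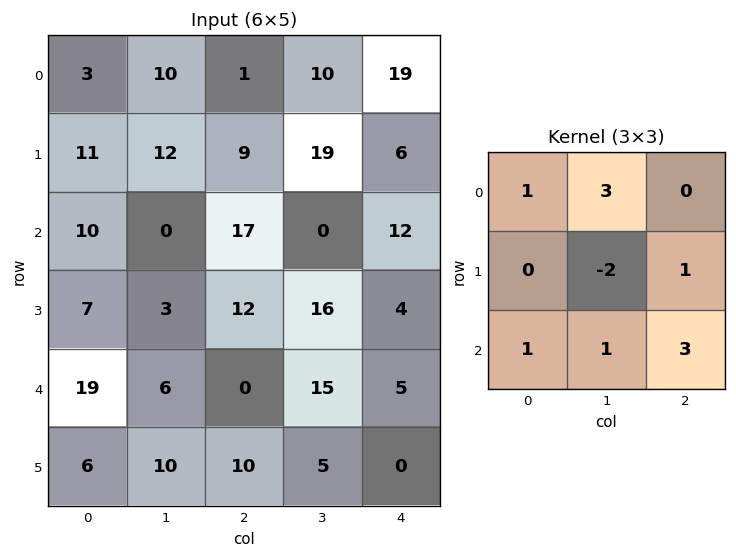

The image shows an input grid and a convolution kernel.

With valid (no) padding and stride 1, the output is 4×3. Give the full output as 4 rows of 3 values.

Output[0,0]: The receptive field on the input at this output position is [3 10 1 / 11 12 9 / 10 0 17]. Elementwise product with the kernel and sum: 3·1 + 10·3 + 12·-2 + 9·1 + 10·1 + 0·1 + 17·3.

79 31 52
110 68 118
41 94 19
50 89 50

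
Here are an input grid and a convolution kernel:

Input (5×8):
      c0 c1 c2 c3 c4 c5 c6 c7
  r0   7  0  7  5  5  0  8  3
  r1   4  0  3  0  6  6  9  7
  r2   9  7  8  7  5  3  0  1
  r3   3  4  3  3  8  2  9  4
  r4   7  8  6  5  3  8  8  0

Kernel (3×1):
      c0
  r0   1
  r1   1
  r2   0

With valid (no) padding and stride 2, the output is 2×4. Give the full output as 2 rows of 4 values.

Output[0,0]: The receptive field on the input at this output position is [7 / 4 / 9]. Elementwise product with the kernel and sum: 7·1 + 4·1.

11 10 11 17
12 11 13 9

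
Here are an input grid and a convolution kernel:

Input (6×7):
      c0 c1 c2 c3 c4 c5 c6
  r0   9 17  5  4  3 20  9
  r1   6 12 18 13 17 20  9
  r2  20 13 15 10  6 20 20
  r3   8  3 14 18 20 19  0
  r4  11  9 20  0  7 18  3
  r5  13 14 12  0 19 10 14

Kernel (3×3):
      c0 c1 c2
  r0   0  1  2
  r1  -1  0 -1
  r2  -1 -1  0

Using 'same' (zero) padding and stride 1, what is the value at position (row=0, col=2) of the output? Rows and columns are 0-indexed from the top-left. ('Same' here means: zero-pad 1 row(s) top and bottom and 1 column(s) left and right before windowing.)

-51

The receptive field on the zero-padded input at this output position is [0 0 0 / 17 5 4 / 12 18 13]. Elementwise product with the kernel and sum: 0·1 + 0·2 + 17·-1 + 4·-1 + 12·-1 + 18·-1.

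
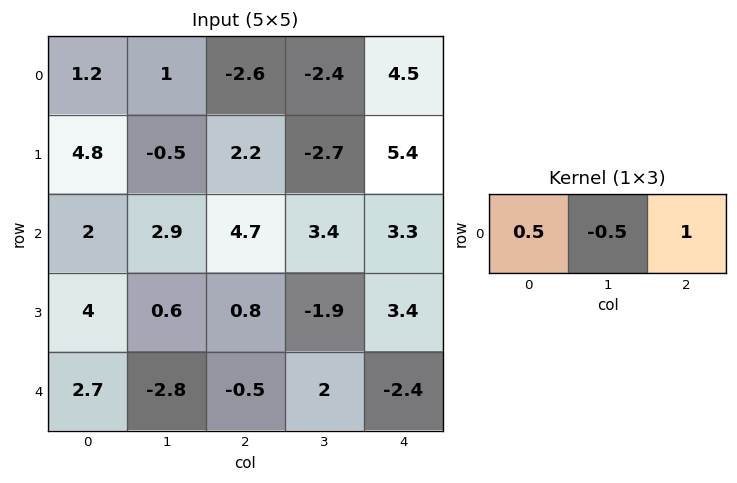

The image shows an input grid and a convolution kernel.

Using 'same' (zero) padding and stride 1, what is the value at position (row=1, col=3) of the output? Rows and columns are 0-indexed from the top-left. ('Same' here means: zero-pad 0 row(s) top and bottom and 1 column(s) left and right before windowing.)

The receptive field on the zero-padded input at this output position is [2.2 -2.7 5.4]. Elementwise product with the kernel and sum: 2.2·0.5 + -2.7·-0.5 + 5.4·1.

7.85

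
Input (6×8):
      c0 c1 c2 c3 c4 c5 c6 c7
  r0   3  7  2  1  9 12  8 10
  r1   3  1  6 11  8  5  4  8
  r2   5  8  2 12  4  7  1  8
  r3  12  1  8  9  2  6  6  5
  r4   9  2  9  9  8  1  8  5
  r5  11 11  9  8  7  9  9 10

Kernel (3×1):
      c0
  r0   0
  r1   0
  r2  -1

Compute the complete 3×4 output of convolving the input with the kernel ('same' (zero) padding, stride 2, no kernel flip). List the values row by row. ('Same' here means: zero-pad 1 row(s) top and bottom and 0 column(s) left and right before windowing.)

Output[0,0]: The receptive field on the zero-padded input at this output position is [0 / 3 / 3]. Elementwise product with the kernel and sum: 3·-1.

-3 -6 -8 -4
-12 -8 -2 -6
-11 -9 -7 -9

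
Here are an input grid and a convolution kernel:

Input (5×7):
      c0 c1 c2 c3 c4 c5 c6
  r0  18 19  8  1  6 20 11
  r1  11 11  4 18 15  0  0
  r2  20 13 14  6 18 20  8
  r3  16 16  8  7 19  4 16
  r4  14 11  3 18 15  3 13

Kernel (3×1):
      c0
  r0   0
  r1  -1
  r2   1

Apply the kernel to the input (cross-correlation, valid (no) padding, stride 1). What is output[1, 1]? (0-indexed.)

3

The receptive field on the input at this output position is [11 / 13 / 16]. Elementwise product with the kernel and sum: 13·-1 + 16·1.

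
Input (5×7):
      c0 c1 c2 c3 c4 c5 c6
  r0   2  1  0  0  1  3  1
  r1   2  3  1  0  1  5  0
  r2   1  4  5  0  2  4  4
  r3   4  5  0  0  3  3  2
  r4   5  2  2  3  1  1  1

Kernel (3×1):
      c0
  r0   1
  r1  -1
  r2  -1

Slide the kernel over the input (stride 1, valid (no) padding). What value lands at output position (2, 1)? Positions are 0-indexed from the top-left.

The receptive field on the input at this output position is [4 / 5 / 2]. Elementwise product with the kernel and sum: 4·1 + 5·-1 + 2·-1.

-3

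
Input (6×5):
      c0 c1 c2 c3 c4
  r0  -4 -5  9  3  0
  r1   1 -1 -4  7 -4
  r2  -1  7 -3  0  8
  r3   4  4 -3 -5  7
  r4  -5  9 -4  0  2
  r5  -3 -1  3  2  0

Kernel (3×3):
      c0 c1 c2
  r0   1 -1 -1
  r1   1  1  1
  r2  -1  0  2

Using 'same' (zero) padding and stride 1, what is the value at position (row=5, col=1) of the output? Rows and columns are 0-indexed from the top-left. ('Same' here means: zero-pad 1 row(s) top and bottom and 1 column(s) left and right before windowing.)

-11

The receptive field on the zero-padded input at this output position is [-5 9 -4 / -3 -1 3 / 0 0 0]. Elementwise product with the kernel and sum: -5·1 + 9·-1 + -4·-1 + -3·1 + -1·1 + 3·1 + 0·-1 + 0·2.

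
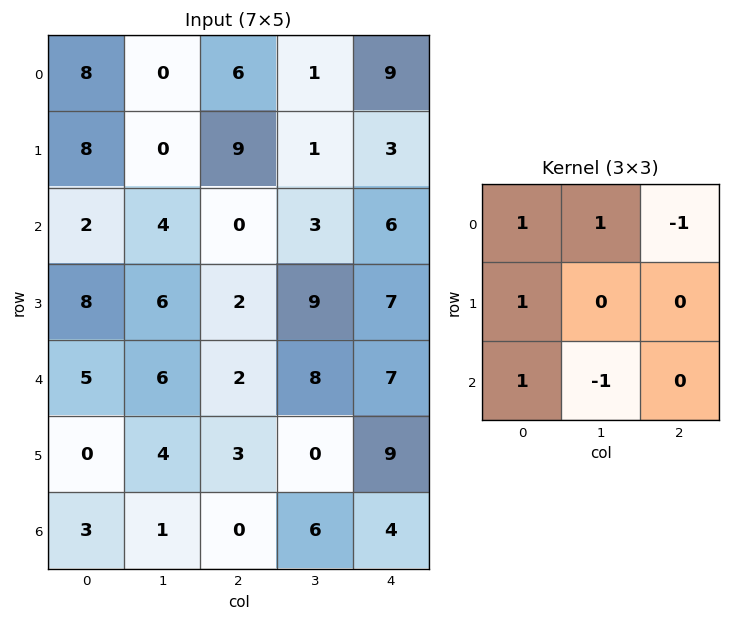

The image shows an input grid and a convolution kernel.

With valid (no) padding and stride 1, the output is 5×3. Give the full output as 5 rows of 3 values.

Output[0,0]: The receptive field on the input at this output position is [8 0 6 / 8 0 9 / 2 4 0]. Elementwise product with the kernel and sum: 8·1 + 0·1 + 6·-1 + 8·1 + 2·1 + 4·-1.
Output[0,1]: The receptive field on the input at this output position is [0 6 1 / 0 9 1 / 4 0 3]. Elementwise product with the kernel and sum: 0·1 + 6·1 + 1·-1 + 0·1 + 4·1 + 0·-1.

8 9 4
3 16 0
13 11 -7
13 6 9
11 5 0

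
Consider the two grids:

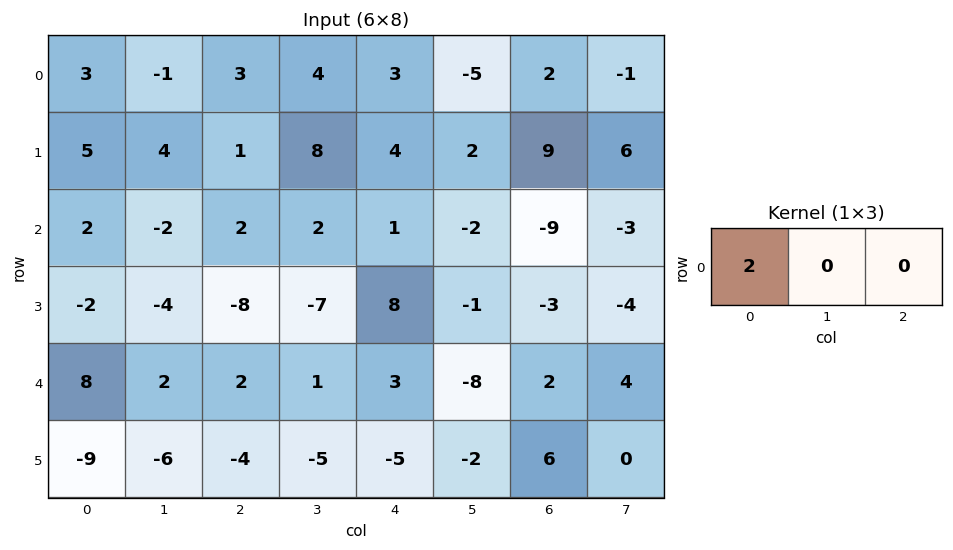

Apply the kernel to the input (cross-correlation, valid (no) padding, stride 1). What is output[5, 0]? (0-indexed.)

-18

The receptive field on the input at this output position is [-9 -6 -4]. Elementwise product with the kernel and sum: -9·2.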